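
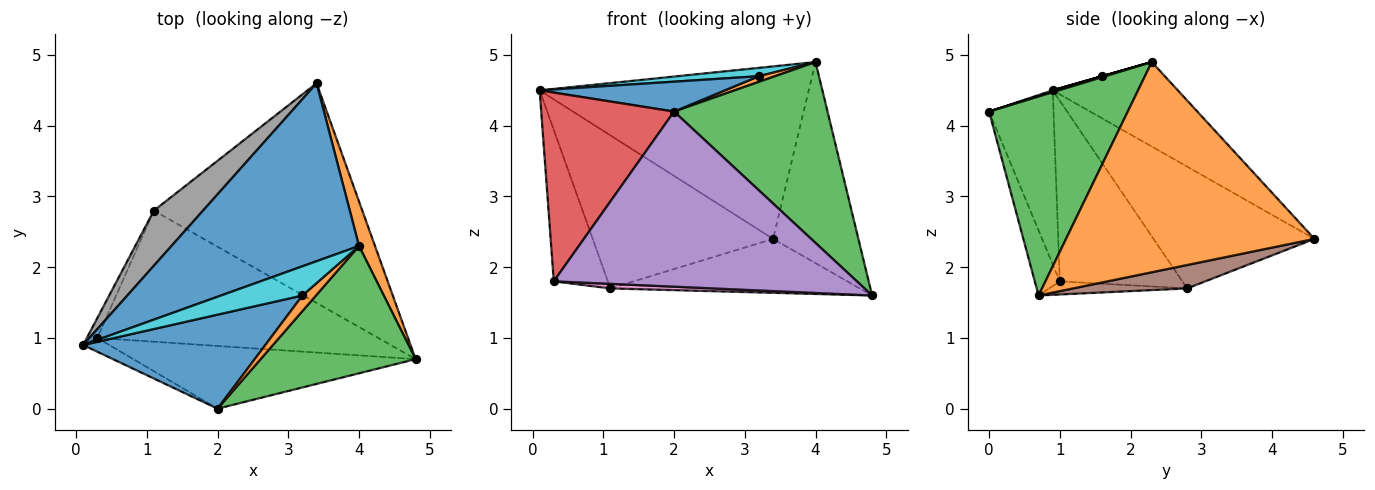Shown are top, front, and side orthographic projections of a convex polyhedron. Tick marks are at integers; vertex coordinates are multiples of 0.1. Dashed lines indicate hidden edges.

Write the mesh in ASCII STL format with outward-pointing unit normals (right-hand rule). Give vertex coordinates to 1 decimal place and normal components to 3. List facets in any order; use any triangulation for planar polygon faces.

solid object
 facet normal -0.308 0.662 0.683
  outer loop
   vertex 4.0 2.3 4.9
   vertex 3.4 4.6 2.4
   vertex 0.1 0.9 4.5
  endloop
 endfacet
 facet normal 0.943 0.324 0.072
  outer loop
   vertex 4.0 2.3 4.9
   vertex 4.8 0.7 1.6
   vertex 3.4 4.6 2.4
  endloop
 endfacet
 facet normal 0.594 -0.658 0.463
  outer loop
   vertex 2.0 0.0 4.2
   vertex 4.8 0.7 1.6
   vertex 4.0 2.3 4.9
  endloop
 endfacet
 facet normal -0.436 -0.898 -0.066
  outer loop
   vertex 2.0 0.0 4.2
   vertex 0.1 0.9 4.5
   vertex 0.3 1.0 1.8
  endloop
 endfacet
 facet normal -0.078 -0.939 -0.336
  outer loop
   vertex 2.0 0.0 4.2
   vertex 0.3 1.0 1.8
   vertex 4.8 0.7 1.6
  endloop
 endfacet
 facet normal 0.108 0.237 -0.965
  outer loop
   vertex 1.1 2.8 1.7
   vertex 3.4 4.6 2.4
   vertex 4.8 0.7 1.6
  endloop
 endfacet
 facet normal -0.047 -0.035 -0.998
  outer loop
   vertex 1.1 2.8 1.7
   vertex 4.8 0.7 1.6
   vertex 0.3 1.0 1.8
  endloop
 endfacet
 facet normal -0.643 0.721 0.259
  outer loop
   vertex 1.1 2.8 1.7
   vertex 0.1 0.9 4.5
   vertex 3.4 4.6 2.4
  endloop
 endfacet
 facet normal -0.914 0.403 -0.053
  outer loop
   vertex 1.1 2.8 1.7
   vertex 0.3 1.0 1.8
   vertex 0.1 0.9 4.5
  endloop
 endfacet
 facet normal 0.000 -0.275 0.962
  outer loop
   vertex 3.2 1.6 4.7
   vertex 4.0 2.3 4.9
   vertex 0.1 0.9 4.5
  endloop
 endfacet
 facet normal 0.007 -0.303 0.953
  outer loop
   vertex 3.2 1.6 4.7
   vertex 0.1 0.9 4.5
   vertex 2.0 0.0 4.2
  endloop
 endfacet
 facet normal 0.064 -0.341 0.938
  outer loop
   vertex 3.2 1.6 4.7
   vertex 2.0 0.0 4.2
   vertex 4.0 2.3 4.9
  endloop
 endfacet
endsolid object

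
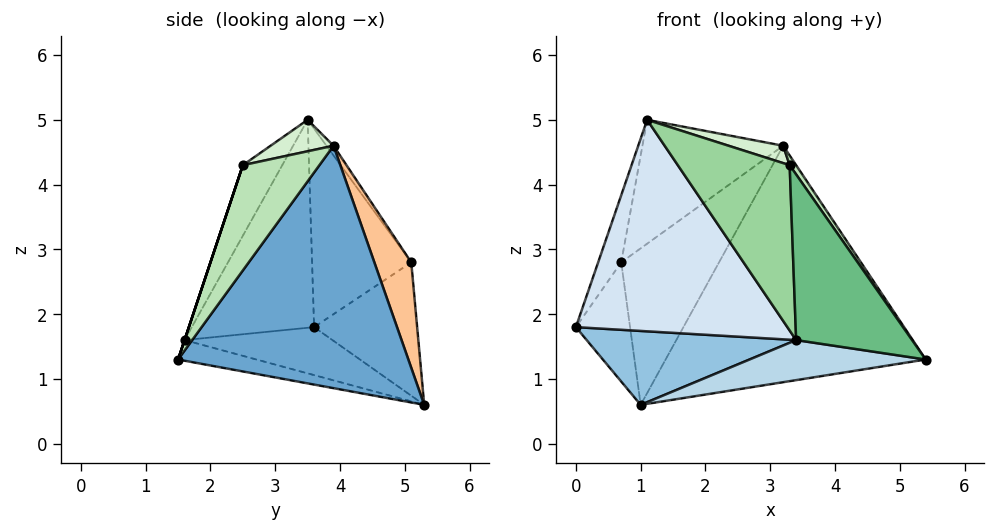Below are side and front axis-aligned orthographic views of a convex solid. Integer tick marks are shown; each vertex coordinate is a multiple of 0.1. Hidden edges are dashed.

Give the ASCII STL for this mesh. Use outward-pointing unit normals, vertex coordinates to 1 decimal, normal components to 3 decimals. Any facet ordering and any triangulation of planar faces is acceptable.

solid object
 facet normal 0.659 0.745 -0.102
  outer loop
   vertex 3.2 3.9 4.6
   vertex 5.4 1.5 1.3
   vertex 1.0 5.3 0.6
  endloop
 endfacet
 facet normal -0.301 -0.426 -0.854
  outer loop
   vertex 3.4 1.6 1.6
   vertex 0.0 3.6 1.8
   vertex 1.0 5.3 0.6
  endloop
 endfacet
 facet normal -0.156 -0.351 -0.923
  outer loop
   vertex 3.4 1.6 1.6
   vertex 1.0 5.3 0.6
   vertex 5.4 1.5 1.3
  endloop
 endfacet
 facet normal -0.495 -0.857 0.144
  outer loop
   vertex 3.4 1.6 1.6
   vertex 1.1 3.5 5.0
   vertex 0.0 3.6 1.8
  endloop
 endfacet
 facet normal -0.882 0.464 -0.078
  outer loop
   vertex 0.7 5.1 2.8
   vertex 1.0 5.3 0.6
   vertex 0.0 3.6 1.8
  endloop
 endfacet
 facet normal -0.922 0.214 0.324
  outer loop
   vertex 0.7 5.1 2.8
   vertex 0.0 3.6 1.8
   vertex 1.1 3.5 5.0
  endloop
 endfacet
 facet normal 0.350 0.927 0.132
  outer loop
   vertex 0.7 5.1 2.8
   vertex 3.2 3.9 4.6
   vertex 1.0 5.3 0.6
  endloop
 endfacet
 facet normal -0.040 0.805 0.592
  outer loop
   vertex 0.7 5.1 2.8
   vertex 1.1 3.5 5.0
   vertex 3.2 3.9 4.6
  endloop
 endfacet
 facet normal 0.000 -0.949 0.316
  outer loop
   vertex 3.3 2.5 4.3
   vertex 3.4 1.6 1.6
   vertex 5.4 1.5 1.3
  endloop
 endfacet
 facet normal -0.318 -0.903 0.289
  outer loop
   vertex 3.3 2.5 4.3
   vertex 1.1 3.5 5.0
   vertex 3.4 1.6 1.6
  endloop
 endfacet
 facet normal 0.806 -0.068 0.587
  outer loop
   vertex 3.3 2.5 4.3
   vertex 5.4 1.5 1.3
   vertex 3.2 3.9 4.6
  endloop
 endfacet
 facet normal 0.218 -0.190 0.957
  outer loop
   vertex 3.3 2.5 4.3
   vertex 3.2 3.9 4.6
   vertex 1.1 3.5 5.0
  endloop
 endfacet
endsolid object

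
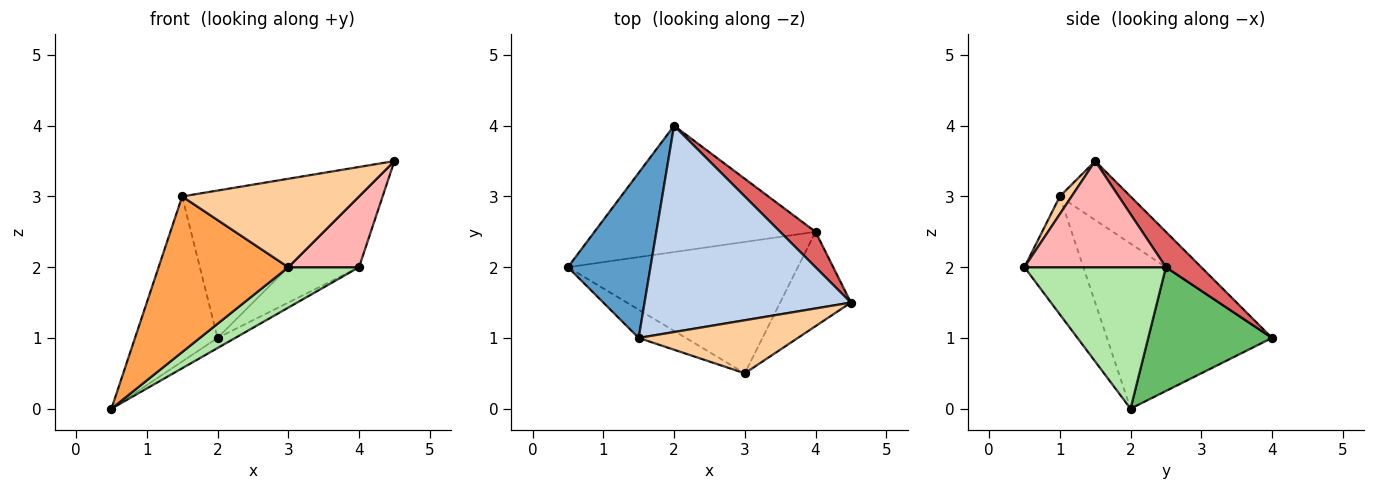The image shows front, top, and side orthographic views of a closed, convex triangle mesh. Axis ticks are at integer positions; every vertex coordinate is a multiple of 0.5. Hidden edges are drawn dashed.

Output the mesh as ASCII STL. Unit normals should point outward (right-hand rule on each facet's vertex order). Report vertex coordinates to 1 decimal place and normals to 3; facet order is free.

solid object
 facet normal -0.816 0.408 0.408
  outer loop
   vertex 1.5 1.0 3.0
   vertex 2.0 4.0 1.0
   vertex 0.5 2.0 0.0
  endloop
 endfacet
 facet normal -0.226 0.566 0.793
  outer loop
   vertex 1.5 1.0 3.0
   vertex 4.5 1.5 3.5
   vertex 2.0 4.0 1.0
  endloop
 endfacet
 facet normal -0.408 -0.898 -0.163
  outer loop
   vertex 1.5 1.0 3.0
   vertex 0.5 2.0 0.0
   vertex 3.0 0.5 2.0
  endloop
 endfacet
 facet normal 0.057 -0.856 0.514
  outer loop
   vertex 1.5 1.0 3.0
   vertex 3.0 0.5 2.0
   vertex 4.5 1.5 3.5
  endloop
 endfacet
 facet normal 0.487 0.070 -0.870
  outer loop
   vertex 4.0 2.5 2.0
   vertex 0.5 2.0 0.0
   vertex 2.0 4.0 1.0
  endloop
 endfacet
 facet normal 0.507 -0.253 -0.824
  outer loop
   vertex 4.0 2.5 2.0
   vertex 3.0 0.5 2.0
   vertex 0.5 2.0 0.0
  endloop
 endfacet
 facet normal 0.408 0.816 0.408
  outer loop
   vertex 4.0 2.5 2.0
   vertex 2.0 4.0 1.0
   vertex 4.5 1.5 3.5
  endloop
 endfacet
 facet normal 0.768 -0.384 -0.512
  outer loop
   vertex 4.0 2.5 2.0
   vertex 4.5 1.5 3.5
   vertex 3.0 0.5 2.0
  endloop
 endfacet
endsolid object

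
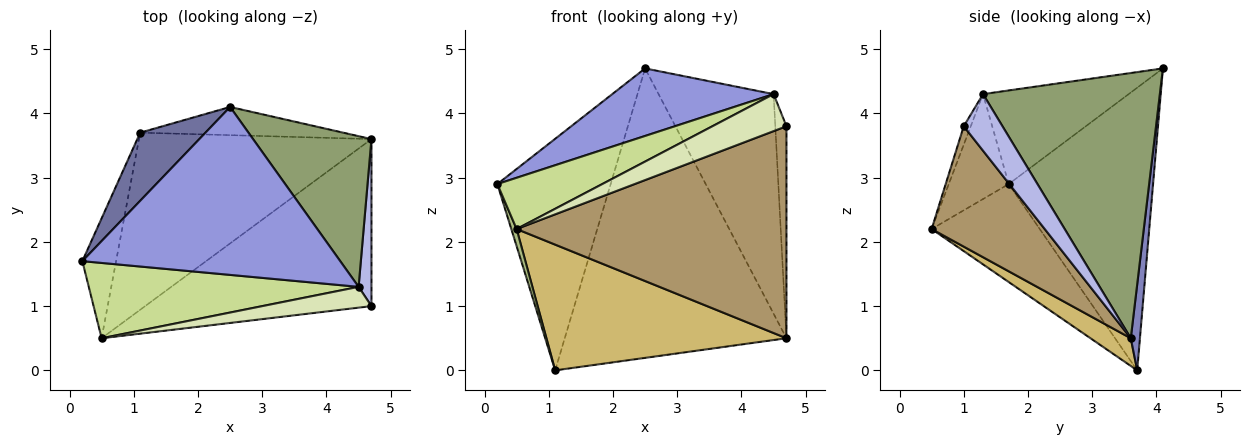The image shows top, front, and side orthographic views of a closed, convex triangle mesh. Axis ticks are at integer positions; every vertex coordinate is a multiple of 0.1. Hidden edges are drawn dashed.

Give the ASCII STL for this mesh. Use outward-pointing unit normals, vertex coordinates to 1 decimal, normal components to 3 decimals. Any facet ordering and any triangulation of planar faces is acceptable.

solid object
 facet normal -0.774 0.608 0.179
  outer loop
   vertex 1.1 3.7 0.0
   vertex 0.2 1.7 2.9
   vertex 2.5 4.1 4.7
  endloop
 endfacet
 facet normal 0.041 0.994 -0.097
  outer loop
   vertex 4.7 3.6 0.5
   vertex 1.1 3.7 0.0
   vertex 2.5 4.1 4.7
  endloop
 endfacet
 facet normal -0.319 -0.354 0.879
  outer loop
   vertex 4.5 1.3 4.3
   vertex 2.5 4.1 4.7
   vertex 0.2 1.7 2.9
  endloop
 endfacet
 facet normal 0.939 0.271 0.213
  outer loop
   vertex 4.5 1.3 4.3
   vertex 4.7 1.0 3.8
   vertex 4.7 3.6 0.5
  endloop
 endfacet
 facet normal 0.785 0.511 0.350
  outer loop
   vertex 4.5 1.3 4.3
   vertex 4.7 3.6 0.5
   vertex 2.5 4.1 4.7
  endloop
 endfacet
 facet normal -0.945 -0.046 -0.325
  outer loop
   vertex 0.5 0.5 2.2
   vertex 0.2 1.7 2.9
   vertex 1.1 3.7 0.0
  endloop
 endfacet
 facet normal -0.306 -0.536 0.787
  outer loop
   vertex 0.5 0.5 2.2
   vertex 4.5 1.3 4.3
   vertex 0.2 1.7 2.9
  endloop
 endfacet
 facet normal -0.083 -0.869 0.488
  outer loop
   vertex 0.5 0.5 2.2
   vertex 4.7 1.0 3.8
   vertex 4.5 1.3 4.3
  endloop
 endfacet
 facet normal 0.313 -0.746 -0.588
  outer loop
   vertex 0.5 0.5 2.2
   vertex 4.7 3.6 0.5
   vertex 4.7 1.0 3.8
  endloop
 endfacet
 facet normal 0.097 -0.576 -0.812
  outer loop
   vertex 0.5 0.5 2.2
   vertex 1.1 3.7 0.0
   vertex 4.7 3.6 0.5
  endloop
 endfacet
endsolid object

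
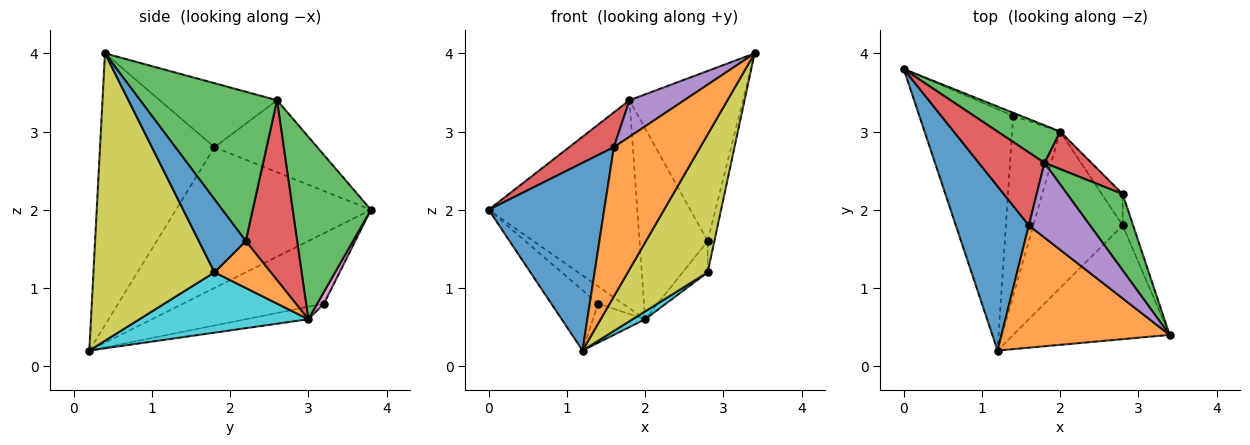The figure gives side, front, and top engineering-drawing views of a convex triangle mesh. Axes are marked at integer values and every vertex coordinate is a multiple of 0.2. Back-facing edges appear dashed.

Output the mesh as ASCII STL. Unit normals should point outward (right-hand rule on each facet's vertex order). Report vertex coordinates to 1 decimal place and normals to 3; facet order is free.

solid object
 facet normal -0.786 -0.466 0.407
  outer loop
   vertex 1.6 1.8 2.8
   vertex 0.0 3.8 2.0
   vertex 1.2 0.2 0.2
  endloop
 endfacet
 facet normal -0.715 -0.540 0.443
  outer loop
   vertex 1.6 1.8 2.8
   vertex 1.2 0.2 0.2
   vertex 3.4 0.4 4.0
  endloop
 endfacet
 facet normal 0.460 0.874 0.158
  outer loop
   vertex 1.8 2.6 3.4
   vertex 2.0 3.0 0.6
   vertex 0.0 3.8 2.0
  endloop
 endfacet
 facet normal -0.703 -0.306 0.642
  outer loop
   vertex 1.8 2.6 3.4
   vertex 0.0 3.8 2.0
   vertex 1.6 1.8 2.8
  endloop
 endfacet
 facet normal -0.685 -0.320 0.655
  outer loop
   vertex 1.8 2.6 3.4
   vertex 1.6 1.8 2.8
   vertex 3.4 0.4 4.0
  endloop
 endfacet
 facet normal -0.588 0.196 -0.784
  outer loop
   vertex 1.4 3.2 0.8
   vertex 1.2 0.2 0.2
   vertex 0.0 3.8 2.0
  endloop
 endfacet
 facet normal 0.259 0.950 -0.173
  outer loop
   vertex 1.4 3.2 0.8
   vertex 0.0 3.8 2.0
   vertex 2.0 3.0 0.6
  endloop
 endfacet
 facet normal -0.247 0.206 -0.947
  outer loop
   vertex 1.4 3.2 0.8
   vertex 2.0 3.0 0.6
   vertex 1.2 0.2 0.2
  endloop
 endfacet
 facet normal 0.760 -0.501 -0.414
  outer loop
   vertex 2.8 1.8 1.2
   vertex 3.4 0.4 4.0
   vertex 1.2 0.2 0.2
  endloop
 endfacet
 facet normal 0.559 -0.041 -0.828
  outer loop
   vertex 2.8 1.8 1.2
   vertex 1.2 0.2 0.2
   vertex 2.0 3.0 0.6
  endloop
 endfacet
 facet normal 0.980 0.140 -0.140
  outer loop
   vertex 2.8 2.2 1.6
   vertex 3.4 0.4 4.0
   vertex 2.8 1.8 1.2
  endloop
 endfacet
 facet normal 0.847 0.376 -0.376
  outer loop
   vertex 2.8 2.2 1.6
   vertex 2.8 1.8 1.2
   vertex 2.0 3.0 0.6
  endloop
 endfacet
 facet normal 0.740 0.613 0.275
  outer loop
   vertex 2.8 2.2 1.6
   vertex 1.8 2.6 3.4
   vertex 3.4 0.4 4.0
  endloop
 endfacet
 facet normal 0.595 0.789 0.155
  outer loop
   vertex 2.8 2.2 1.6
   vertex 2.0 3.0 0.6
   vertex 1.8 2.6 3.4
  endloop
 endfacet
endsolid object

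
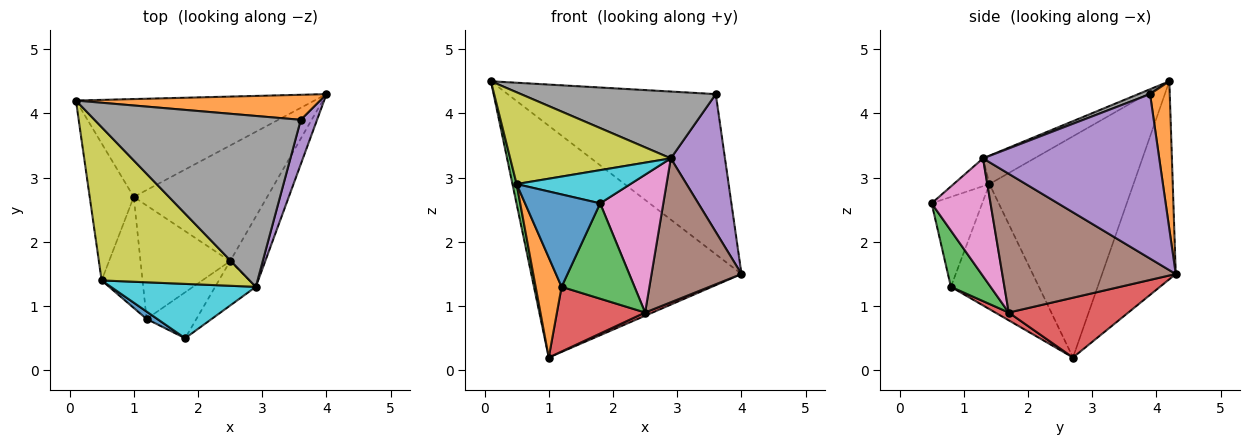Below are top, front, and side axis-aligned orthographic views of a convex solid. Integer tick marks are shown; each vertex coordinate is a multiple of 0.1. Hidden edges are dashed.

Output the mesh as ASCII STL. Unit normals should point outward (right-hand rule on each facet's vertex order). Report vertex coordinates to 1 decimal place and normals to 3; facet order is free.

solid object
 facet normal -0.307 0.877 -0.370
  outer loop
   vertex 1.0 2.7 0.2
   vertex 0.1 4.2 4.5
   vertex 4.0 4.3 1.5
  endloop
 endfacet
 facet normal 0.093 0.984 0.154
  outer loop
   vertex 3.6 3.9 4.3
   vertex 4.0 4.3 1.5
   vertex 0.1 4.2 4.5
  endloop
 endfacet
 facet normal -0.980 -0.028 -0.195
  outer loop
   vertex 0.5 1.4 2.9
   vertex 0.1 4.2 4.5
   vertex 1.0 2.7 0.2
  endloop
 endfacet
 facet normal 0.409 -0.025 -0.912
  outer loop
   vertex 2.5 1.7 0.9
   vertex 1.0 2.7 0.2
   vertex 4.0 4.3 1.5
  endloop
 endfacet
 facet normal 0.952 -0.292 0.094
  outer loop
   vertex 2.9 1.3 3.3
   vertex 4.0 4.3 1.5
   vertex 3.6 3.9 4.3
  endloop
 endfacet
 facet normal 0.866 -0.449 -0.219
  outer loop
   vertex 2.9 1.3 3.3
   vertex 2.5 1.7 0.9
   vertex 4.0 4.3 1.5
  endloop
 endfacet
 facet normal 0.664 -0.712 -0.229
  outer loop
   vertex 2.9 1.3 3.3
   vertex 1.8 0.5 2.6
   vertex 2.5 1.7 0.9
  endloop
 endfacet
 facet normal 0.022 -0.364 0.931
  outer loop
   vertex 2.9 1.3 3.3
   vertex 3.6 3.9 4.3
   vertex 0.1 4.2 4.5
  endloop
 endfacet
 facet normal -0.162 -0.507 0.847
  outer loop
   vertex 2.9 1.3 3.3
   vertex 0.1 4.2 4.5
   vertex 0.5 1.4 2.9
  endloop
 endfacet
 facet normal -0.162 -0.514 0.842
  outer loop
   vertex 2.9 1.3 3.3
   vertex 0.5 1.4 2.9
   vertex 1.8 0.5 2.6
  endloop
 endfacet
 facet normal -0.558 -0.827 0.066
  outer loop
   vertex 1.2 0.8 1.3
   vertex 1.8 0.5 2.6
   vertex 0.5 1.4 2.9
  endloop
 endfacet
 facet normal -0.915 -0.270 -0.299
  outer loop
   vertex 1.2 0.8 1.3
   vertex 0.5 1.4 2.9
   vertex 1.0 2.7 0.2
  endloop
 endfacet
 facet normal 0.440 -0.809 -0.390
  outer loop
   vertex 1.2 0.8 1.3
   vertex 2.5 1.7 0.9
   vertex 1.8 0.5 2.6
  endloop
 endfacet
 facet normal 0.075 -0.494 -0.866
  outer loop
   vertex 1.2 0.8 1.3
   vertex 1.0 2.7 0.2
   vertex 2.5 1.7 0.9
  endloop
 endfacet
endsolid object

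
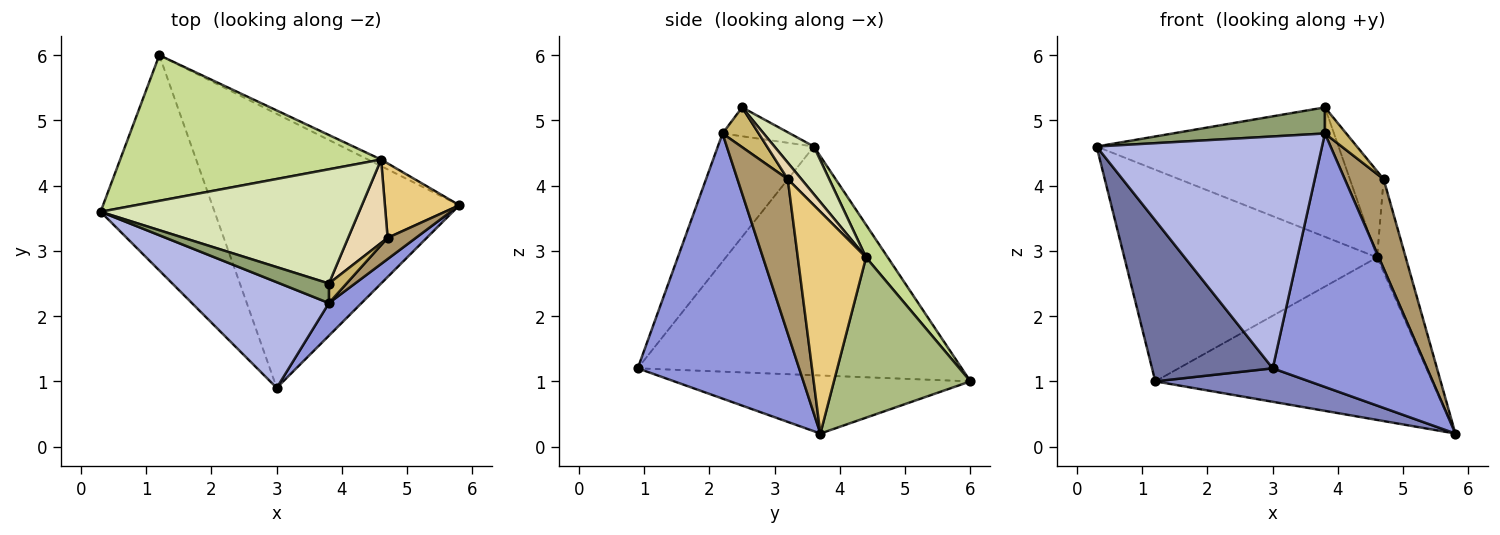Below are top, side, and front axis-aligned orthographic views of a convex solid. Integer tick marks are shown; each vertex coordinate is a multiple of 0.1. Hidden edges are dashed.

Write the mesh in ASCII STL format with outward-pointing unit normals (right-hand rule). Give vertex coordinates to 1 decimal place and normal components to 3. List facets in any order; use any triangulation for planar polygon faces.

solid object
 facet normal -0.849 -0.316 -0.423
  outer loop
   vertex 1.2 6.0 1.0
   vertex 3.0 0.9 1.2
   vertex 0.3 3.6 4.6
  endloop
 endfacet
 facet normal -0.227 -0.118 -0.967
  outer loop
   vertex 1.2 6.0 1.0
   vertex 5.8 3.7 0.2
   vertex 3.0 0.9 1.2
  endloop
 endfacet
 facet normal 0.720 -0.688 0.089
  outer loop
   vertex 3.8 2.2 4.8
   vertex 3.0 0.9 1.2
   vertex 5.8 3.7 0.2
  endloop
 endfacet
 facet normal -0.361 -0.848 0.387
  outer loop
   vertex 3.8 2.2 4.8
   vertex 0.3 3.6 4.6
   vertex 3.0 0.9 1.2
  endloop
 endfacet
 facet normal -0.334 -0.754 0.566
  outer loop
   vertex 3.8 2.2 4.8
   vertex 3.8 2.5 5.2
   vertex 0.3 3.6 4.6
  endloop
 endfacet
 facet normal 0.442 0.896 -0.036
  outer loop
   vertex 4.6 4.4 2.9
   vertex 5.8 3.7 0.2
   vertex 1.2 6.0 1.0
  endloop
 endfacet
 facet normal 0.071 0.822 0.565
  outer loop
   vertex 4.6 4.4 2.9
   vertex 1.2 6.0 1.0
   vertex 0.3 3.6 4.6
  endloop
 endfacet
 facet normal 0.121 0.744 0.657
  outer loop
   vertex 4.6 4.4 2.9
   vertex 0.3 3.6 4.6
   vertex 3.8 2.5 5.2
  endloop
 endfacet
 facet normal 0.783 -0.605 0.143
  outer loop
   vertex 4.7 3.2 4.1
   vertex 3.8 2.2 4.8
   vertex 5.8 3.7 0.2
  endloop
 endfacet
 facet normal 0.805 -0.475 0.356
  outer loop
   vertex 4.7 3.2 4.1
   vertex 3.8 2.5 5.2
   vertex 3.8 2.2 4.8
  endloop
 endfacet
 facet normal 0.881 0.369 0.296
  outer loop
   vertex 4.7 3.2 4.1
   vertex 5.8 3.7 0.2
   vertex 4.6 4.4 2.9
  endloop
 endfacet
 facet normal 0.279 0.691 0.667
  outer loop
   vertex 4.7 3.2 4.1
   vertex 4.6 4.4 2.9
   vertex 3.8 2.5 5.2
  endloop
 endfacet
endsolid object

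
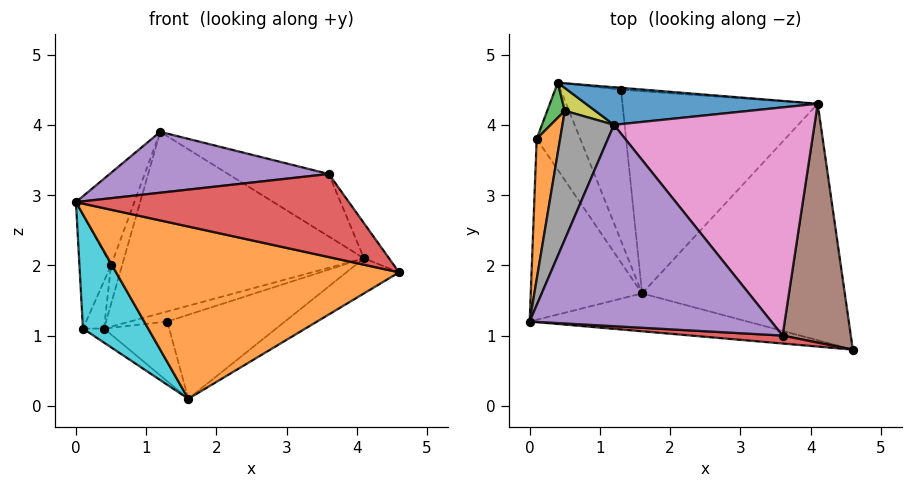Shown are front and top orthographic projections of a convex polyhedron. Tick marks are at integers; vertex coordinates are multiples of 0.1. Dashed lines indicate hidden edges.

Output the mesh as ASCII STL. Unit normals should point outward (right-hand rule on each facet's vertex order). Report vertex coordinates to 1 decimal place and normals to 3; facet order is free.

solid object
 facet normal 0.025 0.979 0.203
  outer loop
   vertex 4.1 4.3 2.1
   vertex 0.4 4.6 1.1
   vertex 1.2 4.0 3.9
  endloop
 endfacet
 facet normal -0.130 -0.968 -0.213
  outer loop
   vertex 1.6 1.6 0.1
   vertex 4.6 0.8 1.9
   vertex 0.0 1.2 2.9
  endloop
 endfacet
 facet normal 0.535 0.124 -0.836
  outer loop
   vertex 1.6 1.6 0.1
   vertex 4.1 4.3 2.1
   vertex 4.6 0.8 1.9
  endloop
 endfacet
 facet normal -0.066 -0.993 0.095
  outer loop
   vertex 3.6 1.0 3.3
   vertex 0.0 1.2 2.9
   vertex 4.6 0.8 1.9
  endloop
 endfacet
 facet normal -0.122 -0.287 0.950
  outer loop
   vertex 3.6 1.0 3.3
   vertex 1.2 4.0 3.9
   vertex 0.0 1.2 2.9
  endloop
 endfacet
 facet normal 0.816 0.084 0.571
  outer loop
   vertex 3.6 1.0 3.3
   vertex 4.6 0.8 1.9
   vertex 4.1 4.3 2.1
  endloop
 endfacet
 facet normal 0.496 0.229 0.837
  outer loop
   vertex 3.6 1.0 3.3
   vertex 4.1 4.3 2.1
   vertex 1.2 4.0 3.9
  endloop
 endfacet
 facet normal -0.898 0.257 0.358
  outer loop
   vertex 0.5 4.2 2.0
   vertex 0.0 1.2 2.9
   vertex 1.2 4.0 3.9
  endloop
 endfacet
 facet normal -0.750 0.569 0.336
  outer loop
   vertex 0.5 4.2 2.0
   vertex 1.2 4.0 3.9
   vertex 0.4 4.6 1.1
  endloop
 endfacet
 facet normal -0.803 -0.318 -0.504
  outer loop
   vertex 0.1 3.8 1.1
   vertex 1.6 1.6 0.1
   vertex 0.0 1.2 2.9
  endloop
 endfacet
 facet normal -0.391 0.147 -0.909
  outer loop
   vertex 0.1 3.8 1.1
   vertex 0.4 4.6 1.1
   vertex 1.6 1.6 0.1
  endloop
 endfacet
 facet normal -0.922 0.244 0.301
  outer loop
   vertex 0.1 3.8 1.1
   vertex 0.0 1.2 2.9
   vertex 0.5 4.2 2.0
  endloop
 endfacet
 facet normal -0.906 0.340 0.252
  outer loop
   vertex 0.1 3.8 1.1
   vertex 0.5 4.2 2.0
   vertex 0.4 4.6 1.1
  endloop
 endfacet
 facet normal 0.129 0.974 -0.184
  outer loop
   vertex 1.3 4.5 1.2
   vertex 0.4 4.6 1.1
   vertex 4.1 4.3 2.1
  endloop
 endfacet
 facet normal 0.143 0.364 -0.920
  outer loop
   vertex 1.3 4.5 1.2
   vertex 1.6 1.6 0.1
   vertex 0.4 4.6 1.1
  endloop
 endfacet
 facet normal 0.308 0.365 -0.878
  outer loop
   vertex 1.3 4.5 1.2
   vertex 4.1 4.3 2.1
   vertex 1.6 1.6 0.1
  endloop
 endfacet
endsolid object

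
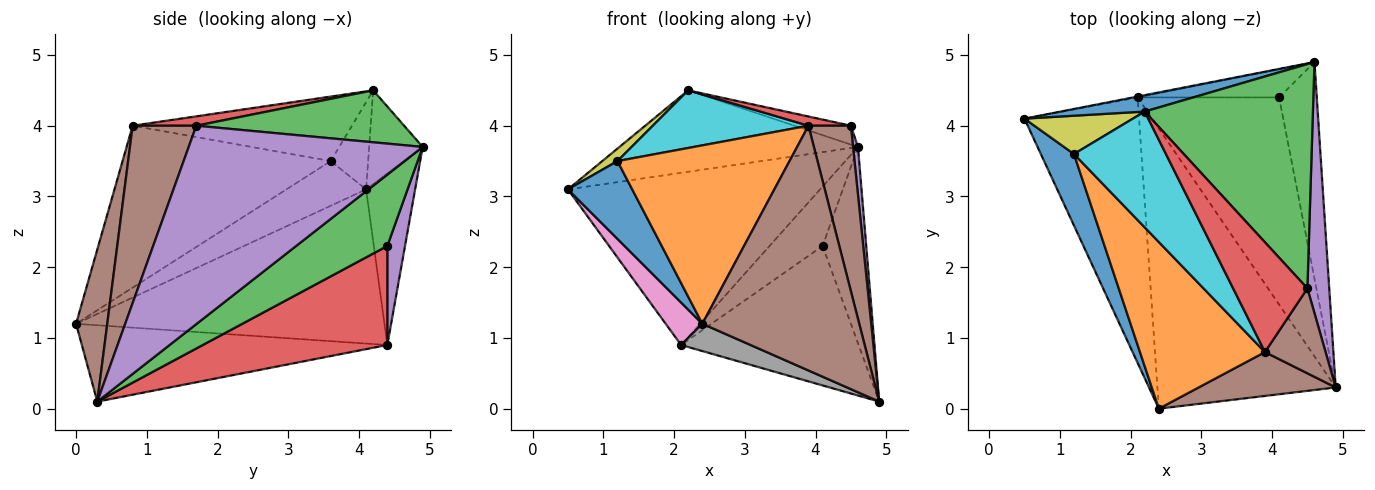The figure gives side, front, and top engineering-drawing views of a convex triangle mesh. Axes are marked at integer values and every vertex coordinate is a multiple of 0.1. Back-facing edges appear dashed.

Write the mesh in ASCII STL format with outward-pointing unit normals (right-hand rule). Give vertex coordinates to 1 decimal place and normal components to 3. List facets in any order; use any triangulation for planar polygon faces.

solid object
 facet normal -0.215 0.957 0.193
  outer loop
   vertex 2.2 4.2 4.5
   vertex 4.6 4.9 3.7
   vertex 0.5 4.1 3.1
  endloop
 endfacet
 facet normal -0.191 0.982 -0.005
  outer loop
   vertex 2.1 4.4 0.9
   vertex 0.5 4.1 3.1
   vertex 4.6 4.9 3.7
  endloop
 endfacet
 facet normal 0.814 0.390 -0.430
  outer loop
   vertex 4.1 4.4 2.3
   vertex 4.6 4.9 3.7
   vertex 4.9 0.3 0.1
  endloop
 endfacet
 facet normal 0.502 0.483 -0.717
  outer loop
   vertex 4.1 4.4 2.3
   vertex 4.9 0.3 0.1
   vertex 2.1 4.4 0.9
  endloop
 endfacet
 facet normal 0.288 0.865 -0.412
  outer loop
   vertex 4.1 4.4 2.3
   vertex 2.1 4.4 0.9
   vertex 4.6 4.9 3.7
  endloop
 endfacet
 facet normal 0.192 -0.966 0.173
  outer loop
   vertex 2.4 0.0 1.2
   vertex 4.9 0.3 0.1
   vertex 3.9 0.8 4.0
  endloop
 endfacet
 facet normal -0.799 -0.095 -0.594
  outer loop
   vertex 2.4 0.0 1.2
   vertex 0.5 4.1 3.1
   vertex 2.1 4.4 0.9
  endloop
 endfacet
 facet normal -0.392 -0.089 -0.916
  outer loop
   vertex 2.4 0.0 1.2
   vertex 2.1 4.4 0.9
   vertex 4.9 0.3 0.1
  endloop
 endfacet
 facet normal -0.607 -0.246 0.755
  outer loop
   vertex 1.2 3.6 3.5
   vertex 2.2 4.2 4.5
   vertex 0.5 4.1 3.1
  endloop
 endfacet
 facet normal -0.532 -0.377 0.758
  outer loop
   vertex 1.2 3.6 3.5
   vertex 3.9 0.8 4.0
   vertex 2.2 4.2 4.5
  endloop
 endfacet
 facet normal -0.674 -0.544 0.500
  outer loop
   vertex 1.2 3.6 3.5
   vertex 0.5 4.1 3.1
   vertex 2.4 0.0 1.2
  endloop
 endfacet
 facet normal -0.662 -0.547 0.511
  outer loop
   vertex 1.2 3.6 3.5
   vertex 2.4 0.0 1.2
   vertex 3.9 0.8 4.0
  endloop
 endfacet
 facet normal 0.294 0.080 0.952
  outer loop
   vertex 4.5 1.7 4.0
   vertex 4.6 4.9 3.7
   vertex 2.2 4.2 4.5
  endloop
 endfacet
 facet normal 0.125 -0.083 0.989
  outer loop
   vertex 4.5 1.7 4.0
   vertex 2.2 4.2 4.5
   vertex 3.9 0.8 4.0
  endloop
 endfacet
 facet normal 0.994 -0.021 0.109
  outer loop
   vertex 4.5 1.7 4.0
   vertex 4.9 0.3 0.1
   vertex 4.6 4.9 3.7
  endloop
 endfacet
 facet normal 0.800 -0.534 0.274
  outer loop
   vertex 4.5 1.7 4.0
   vertex 3.9 0.8 4.0
   vertex 4.9 0.3 0.1
  endloop
 endfacet
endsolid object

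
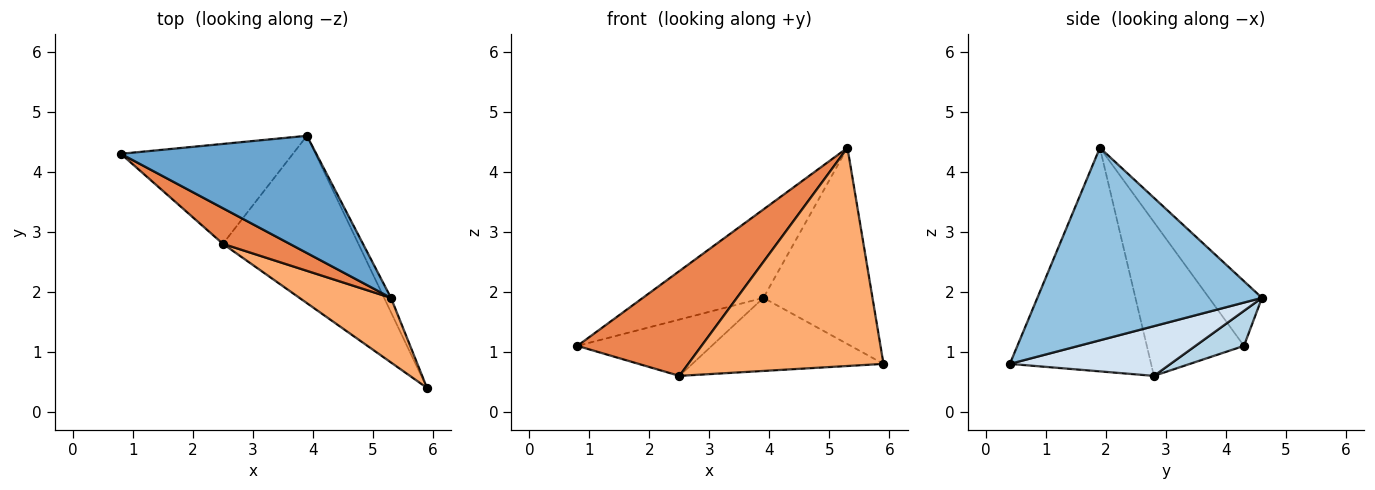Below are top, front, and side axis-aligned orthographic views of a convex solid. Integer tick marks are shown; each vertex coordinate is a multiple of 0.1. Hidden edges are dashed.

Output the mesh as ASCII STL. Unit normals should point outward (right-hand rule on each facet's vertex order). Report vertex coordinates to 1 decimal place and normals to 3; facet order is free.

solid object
 facet normal -0.256 0.582 0.772
  outer loop
   vertex 5.3 1.9 4.4
   vertex 3.9 4.6 1.9
   vertex 0.8 4.3 1.1
  endloop
 endfacet
 facet normal 0.899 0.437 -0.032
  outer loop
   vertex 5.3 1.9 4.4
   vertex 5.9 0.4 0.8
   vertex 3.9 4.6 1.9
  endloop
 endfacet
 facet normal 0.175 0.484 -0.858
  outer loop
   vertex 2.5 2.8 0.6
   vertex 0.8 4.3 1.1
   vertex 3.9 4.6 1.9
  endloop
 endfacet
 facet normal 0.319 0.379 -0.869
  outer loop
   vertex 2.5 2.8 0.6
   vertex 3.9 4.6 1.9
   vertex 5.9 0.4 0.8
  endloop
 endfacet
 facet normal -0.595 -0.761 0.258
  outer loop
   vertex 2.5 2.8 0.6
   vertex 5.3 1.9 4.4
   vertex 0.8 4.3 1.1
  endloop
 endfacet
 facet normal -0.570 -0.788 0.233
  outer loop
   vertex 2.5 2.8 0.6
   vertex 5.9 0.4 0.8
   vertex 5.3 1.9 4.4
  endloop
 endfacet
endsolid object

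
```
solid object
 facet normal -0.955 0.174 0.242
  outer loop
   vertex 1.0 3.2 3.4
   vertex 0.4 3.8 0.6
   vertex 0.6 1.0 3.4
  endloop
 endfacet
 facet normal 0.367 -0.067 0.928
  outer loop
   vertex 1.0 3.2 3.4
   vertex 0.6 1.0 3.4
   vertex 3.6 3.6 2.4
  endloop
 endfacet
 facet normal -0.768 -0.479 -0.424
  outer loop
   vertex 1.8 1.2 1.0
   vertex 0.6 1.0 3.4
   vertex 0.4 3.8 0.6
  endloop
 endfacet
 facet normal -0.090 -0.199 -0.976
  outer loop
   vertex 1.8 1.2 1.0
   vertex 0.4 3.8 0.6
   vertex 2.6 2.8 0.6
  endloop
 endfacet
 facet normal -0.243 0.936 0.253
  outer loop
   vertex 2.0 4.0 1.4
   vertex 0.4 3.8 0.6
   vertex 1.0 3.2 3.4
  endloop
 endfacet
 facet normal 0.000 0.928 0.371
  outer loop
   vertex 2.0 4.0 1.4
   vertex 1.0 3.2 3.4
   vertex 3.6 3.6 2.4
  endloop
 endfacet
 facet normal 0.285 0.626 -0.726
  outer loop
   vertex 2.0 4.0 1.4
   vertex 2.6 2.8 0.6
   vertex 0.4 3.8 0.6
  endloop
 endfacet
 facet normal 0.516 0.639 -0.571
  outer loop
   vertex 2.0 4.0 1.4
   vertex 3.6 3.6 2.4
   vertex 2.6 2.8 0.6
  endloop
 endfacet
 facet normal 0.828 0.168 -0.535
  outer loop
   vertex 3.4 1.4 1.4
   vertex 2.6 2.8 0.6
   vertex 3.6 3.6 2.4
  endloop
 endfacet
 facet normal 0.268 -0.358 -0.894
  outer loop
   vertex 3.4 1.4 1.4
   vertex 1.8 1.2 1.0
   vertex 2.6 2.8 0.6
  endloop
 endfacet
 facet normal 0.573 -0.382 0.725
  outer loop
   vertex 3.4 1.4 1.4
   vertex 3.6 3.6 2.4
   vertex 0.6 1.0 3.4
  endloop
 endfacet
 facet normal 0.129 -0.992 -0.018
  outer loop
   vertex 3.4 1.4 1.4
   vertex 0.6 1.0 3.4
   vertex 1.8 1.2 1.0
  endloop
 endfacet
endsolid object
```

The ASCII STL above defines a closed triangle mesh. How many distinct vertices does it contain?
8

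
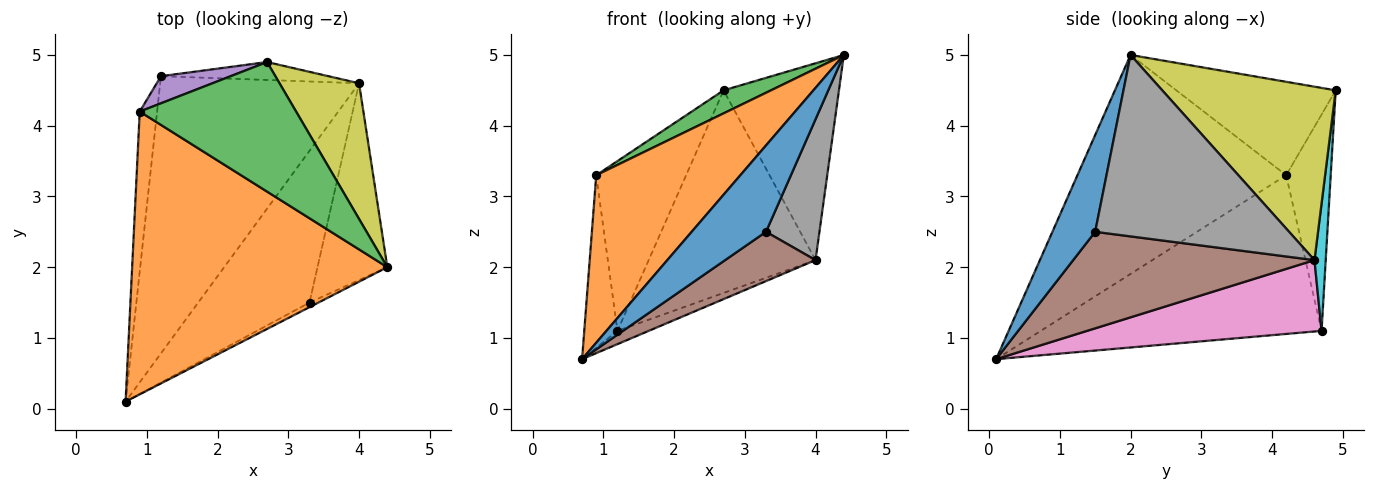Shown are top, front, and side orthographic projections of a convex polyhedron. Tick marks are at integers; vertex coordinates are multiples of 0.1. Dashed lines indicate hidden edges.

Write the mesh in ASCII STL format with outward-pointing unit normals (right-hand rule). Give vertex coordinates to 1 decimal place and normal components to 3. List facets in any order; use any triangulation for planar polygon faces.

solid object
 facet normal 0.498 -0.866 -0.046
  outer loop
   vertex 3.3 1.5 2.5
   vertex 4.4 2.0 5.0
   vertex 0.7 0.1 0.7
  endloop
 endfacet
 facet normal -0.594 -0.410 0.692
  outer loop
   vertex 0.9 4.2 3.3
   vertex 0.7 0.1 0.7
   vertex 4.4 2.0 5.0
  endloop
 endfacet
 facet normal -0.507 -0.151 0.849
  outer loop
   vertex 0.9 4.2 3.3
   vertex 4.4 2.0 5.0
   vertex 2.7 4.9 4.5
  endloop
 endfacet
 facet normal -0.987 0.117 -0.108
  outer loop
   vertex 0.9 4.2 3.3
   vertex 1.2 4.7 1.1
   vertex 0.7 0.1 0.7
  endloop
 endfacet
 facet normal -0.439 0.887 0.142
  outer loop
   vertex 0.9 4.2 3.3
   vertex 2.7 4.9 4.5
   vertex 1.2 4.7 1.1
  endloop
 endfacet
 facet normal 0.636 -0.238 -0.734
  outer loop
   vertex 4.0 4.6 2.1
   vertex 3.3 1.5 2.5
   vertex 0.7 0.1 0.7
  endloop
 endfacet
 facet normal 0.337 0.045 -0.940
  outer loop
   vertex 4.0 4.6 2.1
   vertex 0.7 0.1 0.7
   vertex 1.2 4.7 1.1
  endloop
 endfacet
 facet normal 0.904 -0.249 -0.348
  outer loop
   vertex 4.0 4.6 2.1
   vertex 4.4 2.0 5.0
   vertex 3.3 1.5 2.5
  endloop
 endfacet
 facet normal 0.778 0.517 0.357
  outer loop
   vertex 4.0 4.6 2.1
   vertex 2.7 4.9 4.5
   vertex 4.4 2.0 5.0
  endloop
 endfacet
 facet normal 0.067 0.994 -0.088
  outer loop
   vertex 4.0 4.6 2.1
   vertex 1.2 4.7 1.1
   vertex 2.7 4.9 4.5
  endloop
 endfacet
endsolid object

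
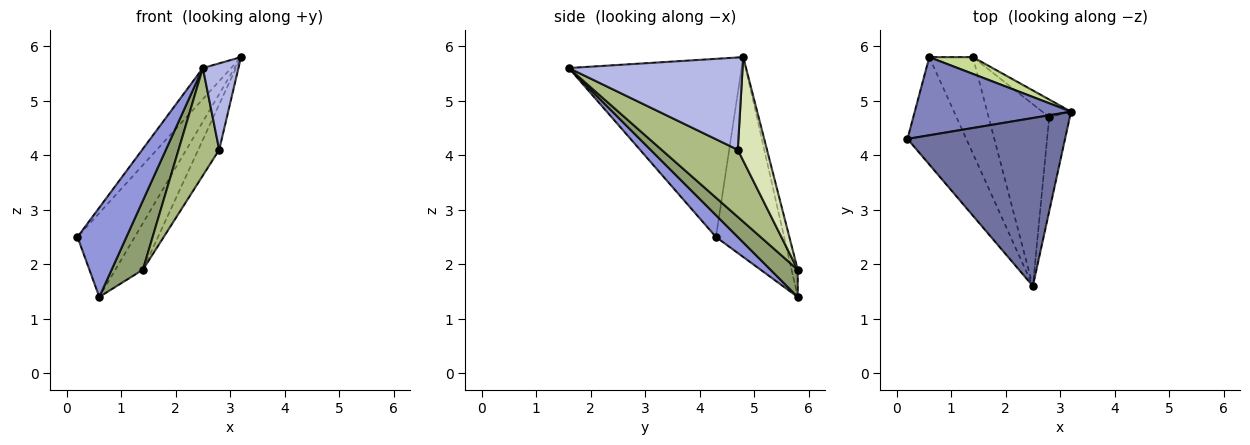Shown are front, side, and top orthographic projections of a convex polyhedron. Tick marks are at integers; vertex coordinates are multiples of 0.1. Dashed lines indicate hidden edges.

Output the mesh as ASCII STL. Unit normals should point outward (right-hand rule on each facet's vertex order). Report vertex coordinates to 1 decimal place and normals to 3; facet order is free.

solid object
 facet normal -0.744 0.122 0.658
  outer loop
   vertex 2.5 1.6 5.6
   vertex 3.2 4.8 5.8
   vertex 0.2 4.3 2.5
  endloop
 endfacet
 facet normal -0.657 0.552 0.514
  outer loop
   vertex 0.6 5.8 1.4
   vertex 0.2 4.3 2.5
   vertex 3.2 4.8 5.8
  endloop
 endfacet
 facet normal 0.274 -0.615 -0.739
  outer loop
   vertex 0.6 5.8 1.4
   vertex 2.5 1.6 5.6
   vertex 0.2 4.3 2.5
  endloop
 endfacet
 facet normal 0.957 -0.196 -0.214
  outer loop
   vertex 2.8 4.7 4.1
   vertex 3.2 4.8 5.8
   vertex 2.5 1.6 5.6
  endloop
 endfacet
 facet normal 0.453 -0.520 -0.725
  outer loop
   vertex 1.4 5.8 1.9
   vertex 2.5 1.6 5.6
   vertex 0.6 5.8 1.4
  endloop
 endfacet
 facet normal 0.690 -0.368 -0.623
  outer loop
   vertex 1.4 5.8 1.9
   vertex 2.8 4.7 4.1
   vertex 2.5 1.6 5.6
  endloop
 endfacet
 facet normal -0.207 0.920 0.332
  outer loop
   vertex 1.4 5.8 1.9
   vertex 0.6 5.8 1.4
   vertex 3.2 4.8 5.8
  endloop
 endfacet
 facet normal 0.793 0.569 -0.220
  outer loop
   vertex 1.4 5.8 1.9
   vertex 3.2 4.8 5.8
   vertex 2.8 4.7 4.1
  endloop
 endfacet
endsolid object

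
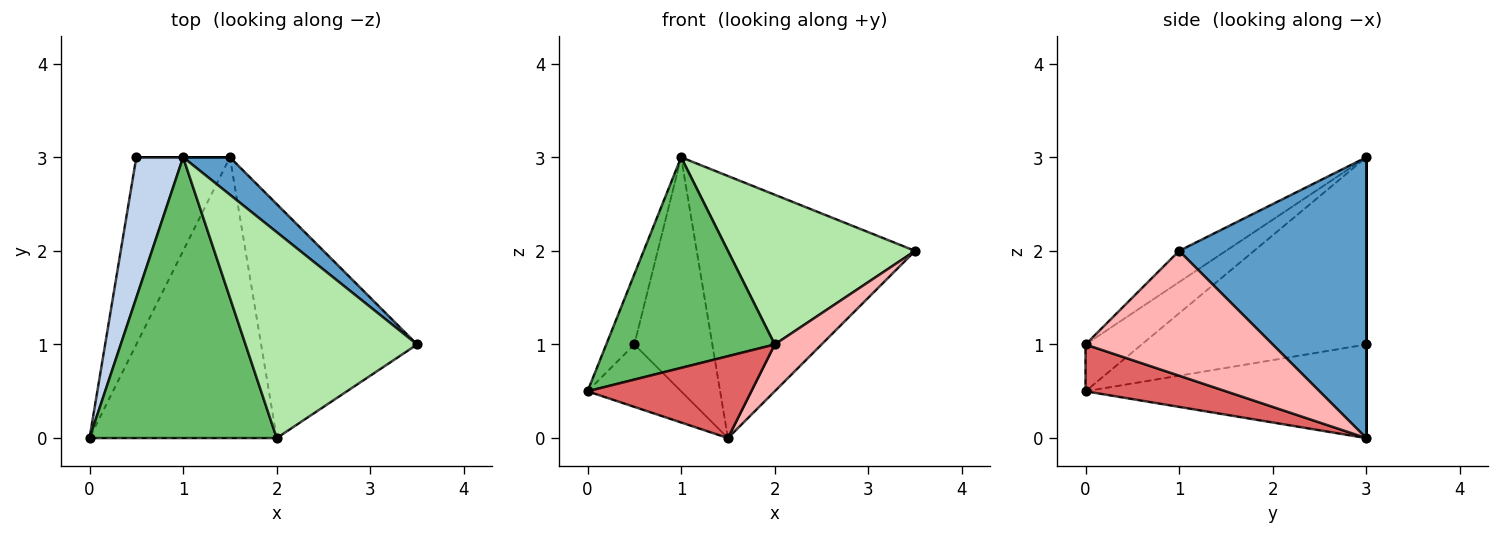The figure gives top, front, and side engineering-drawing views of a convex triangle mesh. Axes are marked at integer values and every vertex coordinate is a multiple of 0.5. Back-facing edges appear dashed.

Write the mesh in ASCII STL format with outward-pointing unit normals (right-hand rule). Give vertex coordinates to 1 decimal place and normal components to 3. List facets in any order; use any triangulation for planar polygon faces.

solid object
 facet normal 0.647 0.755 0.108
  outer loop
   vertex 1.5 3.0 0.0
   vertex 1.0 3.0 3.0
   vertex 3.5 1.0 2.0
  endloop
 endfacet
 facet normal -0.963 0.120 0.241
  outer loop
   vertex 0.5 3.0 1.0
   vertex 0.0 0.0 0.5
   vertex 1.0 3.0 3.0
  endloop
 endfacet
 facet normal -0.688 0.229 -0.688
  outer loop
   vertex 0.5 3.0 1.0
   vertex 1.5 3.0 0.0
   vertex 0.0 0.0 0.5
  endloop
 endfacet
 facet normal 0.000 1.000 0.000
  outer loop
   vertex 0.5 3.0 1.0
   vertex 1.0 3.0 3.0
   vertex 1.5 3.0 0.0
  endloop
 endfacet
 facet normal -0.196 -0.588 0.784
  outer loop
   vertex 2.0 0.0 1.0
   vertex 1.0 3.0 3.0
   vertex 0.0 0.0 0.5
  endloop
 endfacet
 facet normal -0.145 -0.582 0.800
  outer loop
   vertex 2.0 0.0 1.0
   vertex 3.5 1.0 2.0
   vertex 1.0 3.0 3.0
  endloop
 endfacet
 facet normal 0.233 -0.272 -0.933
  outer loop
   vertex 2.0 0.0 1.0
   vertex 0.0 0.0 0.5
   vertex 1.5 3.0 0.0
  endloop
 endfacet
 facet normal 0.617 -0.154 -0.772
  outer loop
   vertex 2.0 0.0 1.0
   vertex 1.5 3.0 0.0
   vertex 3.5 1.0 2.0
  endloop
 endfacet
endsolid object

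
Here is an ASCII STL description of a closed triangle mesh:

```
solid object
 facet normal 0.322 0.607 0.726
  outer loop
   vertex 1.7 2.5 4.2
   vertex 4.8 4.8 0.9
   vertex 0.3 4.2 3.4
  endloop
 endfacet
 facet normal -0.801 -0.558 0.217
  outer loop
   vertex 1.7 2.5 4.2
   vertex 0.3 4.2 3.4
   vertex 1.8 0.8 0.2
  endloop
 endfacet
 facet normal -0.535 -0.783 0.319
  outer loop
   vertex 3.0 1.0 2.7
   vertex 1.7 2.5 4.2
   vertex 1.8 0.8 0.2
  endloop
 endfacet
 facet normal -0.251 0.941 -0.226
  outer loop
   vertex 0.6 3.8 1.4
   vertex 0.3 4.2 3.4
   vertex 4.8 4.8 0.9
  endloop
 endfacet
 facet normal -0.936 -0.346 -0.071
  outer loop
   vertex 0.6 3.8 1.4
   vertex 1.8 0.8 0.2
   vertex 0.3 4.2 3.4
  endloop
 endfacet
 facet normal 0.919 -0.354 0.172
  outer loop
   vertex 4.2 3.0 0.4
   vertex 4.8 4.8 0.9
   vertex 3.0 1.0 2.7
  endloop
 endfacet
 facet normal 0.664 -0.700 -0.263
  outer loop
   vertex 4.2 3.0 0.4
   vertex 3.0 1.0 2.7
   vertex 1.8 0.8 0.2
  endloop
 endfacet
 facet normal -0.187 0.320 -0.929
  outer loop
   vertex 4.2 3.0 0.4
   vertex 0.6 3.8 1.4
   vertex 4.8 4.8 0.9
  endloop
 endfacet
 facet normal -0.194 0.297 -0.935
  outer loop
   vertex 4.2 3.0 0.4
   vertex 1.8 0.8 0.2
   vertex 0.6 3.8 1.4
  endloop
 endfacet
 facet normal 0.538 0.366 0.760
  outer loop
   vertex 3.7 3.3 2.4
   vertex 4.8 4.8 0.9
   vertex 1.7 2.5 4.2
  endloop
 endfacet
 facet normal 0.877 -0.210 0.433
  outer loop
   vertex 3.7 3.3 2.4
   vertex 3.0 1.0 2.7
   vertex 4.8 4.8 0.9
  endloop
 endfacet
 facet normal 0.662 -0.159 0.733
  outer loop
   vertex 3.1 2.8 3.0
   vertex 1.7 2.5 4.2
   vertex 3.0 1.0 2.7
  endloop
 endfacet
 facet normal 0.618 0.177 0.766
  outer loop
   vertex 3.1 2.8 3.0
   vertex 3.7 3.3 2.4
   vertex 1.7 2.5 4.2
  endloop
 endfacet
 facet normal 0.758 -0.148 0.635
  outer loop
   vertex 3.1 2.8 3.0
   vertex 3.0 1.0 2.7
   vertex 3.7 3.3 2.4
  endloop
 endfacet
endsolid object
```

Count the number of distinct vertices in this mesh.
9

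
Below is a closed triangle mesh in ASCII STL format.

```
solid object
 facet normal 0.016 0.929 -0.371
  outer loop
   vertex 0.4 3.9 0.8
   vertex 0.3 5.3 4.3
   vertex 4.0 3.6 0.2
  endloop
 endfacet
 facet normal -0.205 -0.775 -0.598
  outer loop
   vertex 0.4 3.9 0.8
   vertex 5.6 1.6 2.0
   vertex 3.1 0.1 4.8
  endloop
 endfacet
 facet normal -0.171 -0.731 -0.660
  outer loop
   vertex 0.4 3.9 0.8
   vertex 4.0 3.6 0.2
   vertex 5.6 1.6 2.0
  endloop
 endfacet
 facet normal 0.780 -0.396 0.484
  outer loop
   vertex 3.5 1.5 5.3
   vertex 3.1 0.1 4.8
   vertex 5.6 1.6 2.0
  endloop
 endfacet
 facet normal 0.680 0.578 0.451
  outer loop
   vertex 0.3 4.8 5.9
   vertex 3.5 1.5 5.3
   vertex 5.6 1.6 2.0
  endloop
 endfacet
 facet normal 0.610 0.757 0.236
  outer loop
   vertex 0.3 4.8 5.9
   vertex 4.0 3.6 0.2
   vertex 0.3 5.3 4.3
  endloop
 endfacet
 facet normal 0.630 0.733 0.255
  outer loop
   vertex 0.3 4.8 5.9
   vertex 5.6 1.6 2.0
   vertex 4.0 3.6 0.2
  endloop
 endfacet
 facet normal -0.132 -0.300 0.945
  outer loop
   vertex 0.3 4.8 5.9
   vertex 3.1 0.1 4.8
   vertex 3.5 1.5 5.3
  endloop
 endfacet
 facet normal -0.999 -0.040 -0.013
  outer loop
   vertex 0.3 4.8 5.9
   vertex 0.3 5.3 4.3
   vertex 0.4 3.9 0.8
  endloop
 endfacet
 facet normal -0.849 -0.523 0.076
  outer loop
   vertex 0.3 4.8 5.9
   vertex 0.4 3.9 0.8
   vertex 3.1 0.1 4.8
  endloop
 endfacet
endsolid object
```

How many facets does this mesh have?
10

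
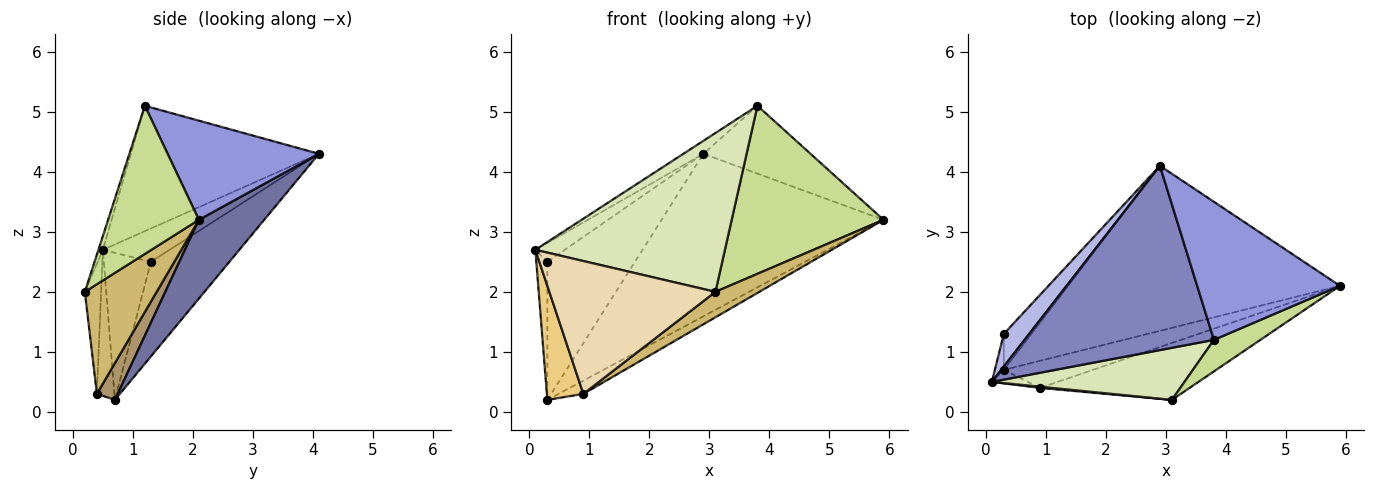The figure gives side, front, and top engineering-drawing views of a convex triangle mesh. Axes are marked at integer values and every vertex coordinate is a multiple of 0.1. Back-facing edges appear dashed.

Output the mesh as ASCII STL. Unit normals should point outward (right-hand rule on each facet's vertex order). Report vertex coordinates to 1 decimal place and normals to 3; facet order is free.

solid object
 facet normal 0.202 0.687 -0.698
  outer loop
   vertex 0.3 0.7 0.2
   vertex 2.9 4.1 4.3
   vertex 5.9 2.1 3.2
  endloop
 endfacet
 facet normal -0.551 0.059 0.832
  outer loop
   vertex 3.8 1.2 5.1
   vertex 2.9 4.1 4.3
   vertex 0.1 0.5 2.7
  endloop
 endfacet
 facet normal 0.529 0.374 0.762
  outer loop
   vertex 3.8 1.2 5.1
   vertex 5.9 2.1 3.2
   vertex 2.9 4.1 4.3
  endloop
 endfacet
 facet normal -0.751 0.331 0.571
  outer loop
   vertex 0.3 1.3 2.5
   vertex 0.1 0.5 2.7
   vertex 2.9 4.1 4.3
  endloop
 endfacet
 facet normal -0.972 0.228 -0.059
  outer loop
   vertex 0.3 1.3 2.5
   vertex 0.3 0.7 0.2
   vertex 0.1 0.5 2.7
  endloop
 endfacet
 facet normal -0.655 0.731 -0.191
  outer loop
   vertex 0.3 1.3 2.5
   vertex 2.9 4.1 4.3
   vertex 0.3 0.7 0.2
  endloop
 endfacet
 facet normal 0.507 -0.847 0.159
  outer loop
   vertex 3.1 0.2 2.0
   vertex 5.9 2.1 3.2
   vertex 3.8 1.2 5.1
  endloop
 endfacet
 facet normal -0.022 -0.950 0.311
  outer loop
   vertex 3.1 0.2 2.0
   vertex 3.8 1.2 5.1
   vertex 0.1 0.5 2.7
  endloop
 endfacet
 facet normal 0.347 0.414 -0.841
  outer loop
   vertex 0.9 0.4 0.3
   vertex 0.3 0.7 0.2
   vertex 5.9 2.1 3.2
  endloop
 endfacet
 facet normal 0.556 -0.339 -0.759
  outer loop
   vertex 0.9 0.4 0.3
   vertex 5.9 2.1 3.2
   vertex 3.1 0.2 2.0
  endloop
 endfacet
 facet normal -0.430 -0.896 -0.106
  outer loop
   vertex 0.9 0.4 0.3
   vertex 0.1 0.5 2.7
   vertex 0.3 0.7 0.2
  endloop
 endfacet
 facet normal -0.097 -0.995 0.009
  outer loop
   vertex 0.9 0.4 0.3
   vertex 3.1 0.2 2.0
   vertex 0.1 0.5 2.7
  endloop
 endfacet
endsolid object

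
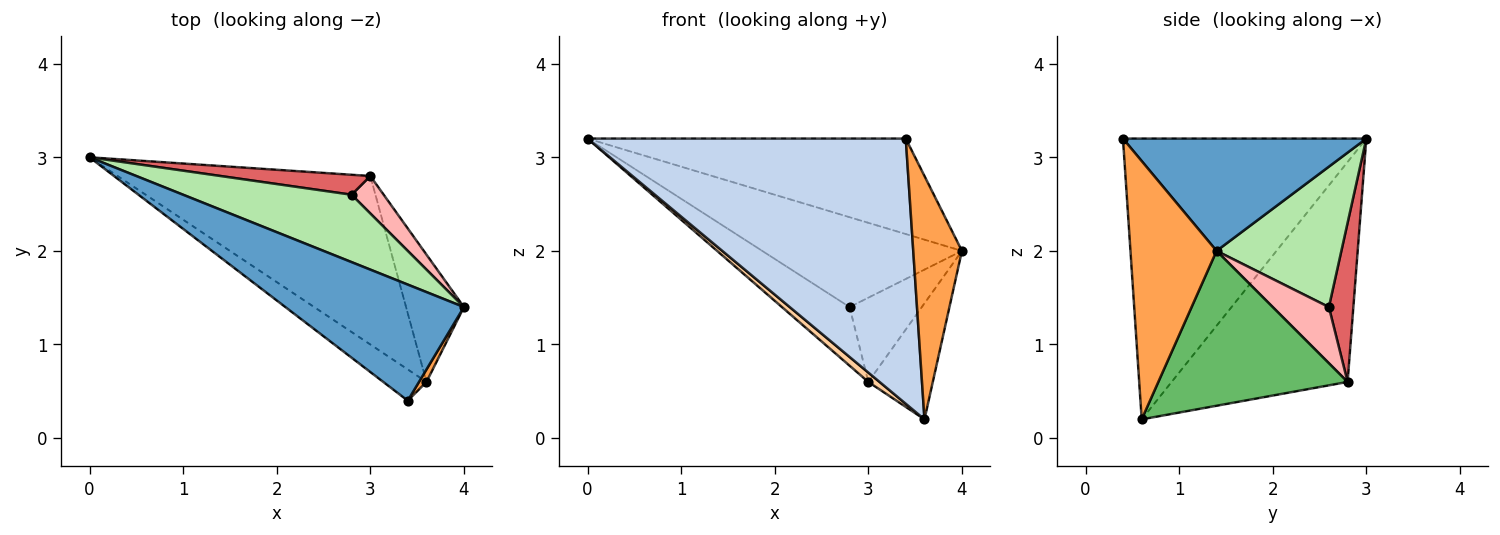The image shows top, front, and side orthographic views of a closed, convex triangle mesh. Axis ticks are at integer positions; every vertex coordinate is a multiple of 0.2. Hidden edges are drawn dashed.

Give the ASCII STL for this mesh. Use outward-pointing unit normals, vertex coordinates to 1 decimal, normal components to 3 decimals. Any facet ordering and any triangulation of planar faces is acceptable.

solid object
 facet normal 0.437 0.571 0.695
  outer loop
   vertex 3.4 0.4 3.2
   vertex 4.0 1.4 2.0
   vertex 0.0 3.0 3.2
  endloop
 endfacet
 facet normal -0.605 -0.791 -0.093
  outer loop
   vertex 3.6 0.6 0.2
   vertex 3.4 0.4 3.2
   vertex 0.0 3.0 3.2
  endloop
 endfacet
 facet normal 0.870 -0.492 0.025
  outer loop
   vertex 3.6 0.6 0.2
   vertex 4.0 1.4 2.0
   vertex 3.4 0.4 3.2
  endloop
 endfacet
 facet normal -0.656 -0.042 -0.754
  outer loop
   vertex 3.0 2.8 0.6
   vertex 3.6 0.6 0.2
   vertex 0.0 3.0 3.2
  endloop
 endfacet
 facet normal 0.892 0.304 -0.333
  outer loop
   vertex 3.0 2.8 0.6
   vertex 4.0 1.4 2.0
   vertex 3.6 0.6 0.2
  endloop
 endfacet
 facet normal 0.447 0.716 0.537
  outer loop
   vertex 2.8 2.6 1.4
   vertex 0.0 3.0 3.2
   vertex 4.0 1.4 2.0
  endloop
 endfacet
 facet normal 0.324 0.896 0.305
  outer loop
   vertex 2.8 2.6 1.4
   vertex 3.0 2.8 0.6
   vertex 0.0 3.0 3.2
  endloop
 endfacet
 facet normal 0.579 0.745 0.331
  outer loop
   vertex 2.8 2.6 1.4
   vertex 4.0 1.4 2.0
   vertex 3.0 2.8 0.6
  endloop
 endfacet
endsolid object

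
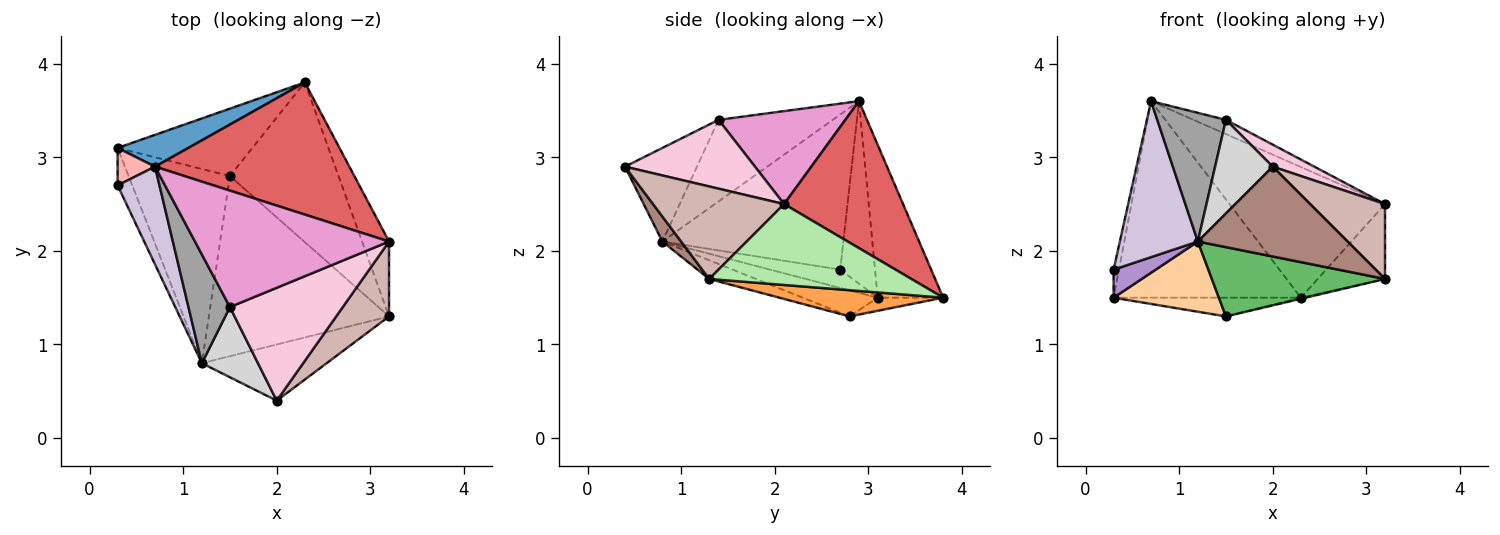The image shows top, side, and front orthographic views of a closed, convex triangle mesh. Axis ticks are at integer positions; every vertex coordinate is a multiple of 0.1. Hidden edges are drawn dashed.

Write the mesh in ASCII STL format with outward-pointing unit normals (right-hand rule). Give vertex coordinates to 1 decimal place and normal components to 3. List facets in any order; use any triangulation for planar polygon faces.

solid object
 facet normal -0.327 0.933 0.151
  outer loop
   vertex 0.7 2.9 3.6
   vertex 2.3 3.8 1.5
   vertex 0.3 3.1 1.5
  endloop
 endfacet
 facet normal -0.093 0.266 -0.959
  outer loop
   vertex 1.5 2.8 1.3
   vertex 0.3 3.1 1.5
   vertex 2.3 3.8 1.5
  endloop
 endfacet
 facet normal 0.235 0.007 -0.972
  outer loop
   vertex 1.5 2.8 1.3
   vertex 2.3 3.8 1.5
   vertex 3.2 1.3 1.7
  endloop
 endfacet
 facet normal -0.235 -0.330 -0.914
  outer loop
   vertex 1.5 2.8 1.3
   vertex 1.2 0.8 2.1
   vertex 0.3 3.1 1.5
  endloop
 endfacet
 facet normal -0.097 -0.357 -0.929
  outer loop
   vertex 1.5 2.8 1.3
   vertex 3.2 1.3 1.7
   vertex 1.2 0.8 2.1
  endloop
 endfacet
 facet normal 0.905 0.302 -0.302
  outer loop
   vertex 3.2 2.1 2.5
   vertex 3.2 1.3 1.7
   vertex 2.3 3.8 1.5
  endloop
 endfacet
 facet normal 0.474 0.619 0.626
  outer loop
   vertex 3.2 2.1 2.5
   vertex 2.3 3.8 1.5
   vertex 0.7 2.9 3.6
  endloop
 endfacet
 facet normal -0.969 0.149 0.199
  outer loop
   vertex 0.3 2.7 1.8
   vertex 0.7 2.9 3.6
   vertex 0.3 3.1 1.5
  endloop
 endfacet
 facet normal -0.707 -0.424 -0.566
  outer loop
   vertex 0.3 2.7 1.8
   vertex 0.3 3.1 1.5
   vertex 1.2 0.8 2.1
  endloop
 endfacet
 facet normal -0.891 -0.384 0.241
  outer loop
   vertex 0.3 2.7 1.8
   vertex 1.2 0.8 2.1
   vertex 0.7 2.9 3.6
  endloop
 endfacet
 facet normal 0.105 -0.843 -0.527
  outer loop
   vertex 2.0 0.4 2.9
   vertex 1.2 0.8 2.1
   vertex 3.2 1.3 1.7
  endloop
 endfacet
 facet normal 0.778 -0.444 0.444
  outer loop
   vertex 2.0 0.4 2.9
   vertex 3.2 1.3 1.7
   vertex 3.2 2.1 2.5
  endloop
 endfacet
 facet normal 0.429 0.110 0.896
  outer loop
   vertex 1.5 1.4 3.4
   vertex 3.2 2.1 2.5
   vertex 0.7 2.9 3.6
  endloop
 endfacet
 facet normal 0.514 -0.164 0.842
  outer loop
   vertex 1.5 1.4 3.4
   vertex 2.0 0.4 2.9
   vertex 3.2 2.1 2.5
  endloop
 endfacet
 facet normal -0.786 -0.472 0.399
  outer loop
   vertex 1.5 1.4 3.4
   vertex 0.7 2.9 3.6
   vertex 1.2 0.8 2.1
  endloop
 endfacet
 facet normal -0.707 -0.566 0.424
  outer loop
   vertex 1.5 1.4 3.4
   vertex 1.2 0.8 2.1
   vertex 2.0 0.4 2.9
  endloop
 endfacet
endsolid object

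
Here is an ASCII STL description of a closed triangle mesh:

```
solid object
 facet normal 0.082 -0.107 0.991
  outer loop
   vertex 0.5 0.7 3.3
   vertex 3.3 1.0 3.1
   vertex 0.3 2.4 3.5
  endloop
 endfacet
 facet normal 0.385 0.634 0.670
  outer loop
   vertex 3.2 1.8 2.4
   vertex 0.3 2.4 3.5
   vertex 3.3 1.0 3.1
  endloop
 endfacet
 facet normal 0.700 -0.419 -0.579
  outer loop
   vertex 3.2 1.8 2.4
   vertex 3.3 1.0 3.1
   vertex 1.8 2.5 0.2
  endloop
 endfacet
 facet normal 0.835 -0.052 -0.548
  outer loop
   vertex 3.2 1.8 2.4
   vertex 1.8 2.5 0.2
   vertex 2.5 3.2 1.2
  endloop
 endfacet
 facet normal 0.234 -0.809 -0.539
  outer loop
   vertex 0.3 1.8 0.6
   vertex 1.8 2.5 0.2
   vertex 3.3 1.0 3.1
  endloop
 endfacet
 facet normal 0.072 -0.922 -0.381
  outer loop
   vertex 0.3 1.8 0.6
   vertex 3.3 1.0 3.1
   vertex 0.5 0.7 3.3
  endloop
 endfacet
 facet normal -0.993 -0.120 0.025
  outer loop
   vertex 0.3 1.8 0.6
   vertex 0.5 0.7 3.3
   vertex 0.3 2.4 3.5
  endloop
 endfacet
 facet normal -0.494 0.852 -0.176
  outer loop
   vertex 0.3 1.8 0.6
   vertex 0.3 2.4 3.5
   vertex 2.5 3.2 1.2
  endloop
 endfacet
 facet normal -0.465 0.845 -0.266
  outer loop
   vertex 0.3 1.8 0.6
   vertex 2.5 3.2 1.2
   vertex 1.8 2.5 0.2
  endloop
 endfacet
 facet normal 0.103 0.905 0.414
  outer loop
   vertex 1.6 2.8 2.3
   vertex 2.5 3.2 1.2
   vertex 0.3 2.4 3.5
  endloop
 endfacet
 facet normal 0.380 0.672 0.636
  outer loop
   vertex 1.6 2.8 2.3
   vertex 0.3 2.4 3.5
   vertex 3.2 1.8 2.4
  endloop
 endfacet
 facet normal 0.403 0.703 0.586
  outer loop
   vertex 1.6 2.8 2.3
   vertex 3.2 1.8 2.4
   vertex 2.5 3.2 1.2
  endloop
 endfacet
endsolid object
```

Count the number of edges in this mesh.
18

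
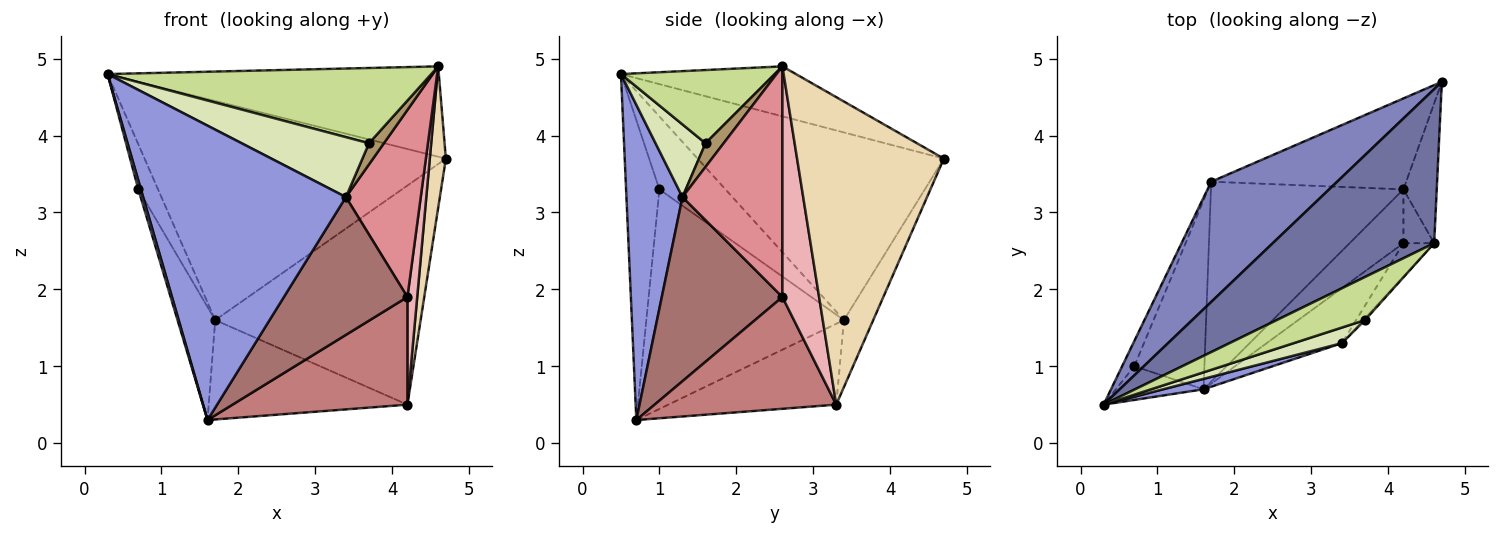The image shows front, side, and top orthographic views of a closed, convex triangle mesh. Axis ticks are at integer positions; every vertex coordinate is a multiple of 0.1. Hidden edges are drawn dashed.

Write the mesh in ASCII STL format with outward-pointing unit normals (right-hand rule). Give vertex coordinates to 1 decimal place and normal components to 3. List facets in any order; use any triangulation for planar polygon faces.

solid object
 facet normal -0.258 0.489 0.834
  outer loop
   vertex 4.6 2.6 4.9
   vertex 4.7 4.7 3.7
   vertex 0.3 0.5 4.8
  endloop
 endfacet
 facet normal -0.582 0.713 0.391
  outer loop
   vertex 1.7 3.4 1.6
   vertex 0.3 0.5 4.8
   vertex 4.7 4.7 3.7
  endloop
 endfacet
 facet normal 0.266 -0.963 0.034
  outer loop
   vertex 3.4 1.3 3.2
   vertex 0.3 0.5 4.8
   vertex 1.6 0.7 0.3
  endloop
 endfacet
 facet normal -0.957 -0.074 -0.280
  outer loop
   vertex 0.7 1.0 3.3
   vertex 1.6 0.7 0.3
   vertex 0.3 0.5 4.8
  endloop
 endfacet
 facet normal -0.946 0.282 -0.158
  outer loop
   vertex 0.7 1.0 3.3
   vertex 0.3 0.5 4.8
   vertex 1.7 3.4 1.6
  endloop
 endfacet
 facet normal -0.937 0.179 -0.299
  outer loop
   vertex 0.7 1.0 3.3
   vertex 1.7 3.4 1.6
   vertex 1.6 0.7 0.3
  endloop
 endfacet
 facet normal 0.381 -0.802 0.459
  outer loop
   vertex 3.7 1.6 3.9
   vertex 4.6 2.6 4.9
   vertex 0.3 0.5 4.8
  endloop
 endfacet
 facet normal 0.355 -0.905 0.236
  outer loop
   vertex 3.7 1.6 3.9
   vertex 0.3 0.5 4.8
   vertex 3.4 1.3 3.2
  endloop
 endfacet
 facet normal 0.770 -0.635 -0.058
  outer loop
   vertex 3.7 1.6 3.9
   vertex 3.4 1.3 3.2
   vertex 4.6 2.6 4.9
  endloop
 endfacet
 facet normal -0.131 0.916 -0.380
  outer loop
   vertex 4.2 3.3 0.5
   vertex 1.7 3.4 1.6
   vertex 4.7 4.7 3.7
  endloop
 endfacet
 facet normal -0.352 0.417 -0.838
  outer loop
   vertex 4.2 3.3 0.5
   vertex 1.6 0.7 0.3
   vertex 1.7 3.4 1.6
  endloop
 endfacet
 facet normal 0.988 -0.108 -0.107
  outer loop
   vertex 4.2 3.3 0.5
   vertex 4.7 4.7 3.7
   vertex 4.6 2.6 4.9
  endloop
 endfacet
 facet normal 0.672 -0.688 -0.275
  outer loop
   vertex 4.2 2.6 1.9
   vertex 3.4 1.3 3.2
   vertex 1.6 0.7 0.3
  endloop
 endfacet
 facet normal 0.681 -0.655 -0.328
  outer loop
   vertex 4.2 2.6 1.9
   vertex 1.6 0.7 0.3
   vertex 4.2 3.3 0.5
  endloop
 endfacet
 facet normal 0.796 -0.596 -0.106
  outer loop
   vertex 4.2 2.6 1.9
   vertex 4.6 2.6 4.9
   vertex 3.4 1.3 3.2
  endloop
 endfacet
 facet normal 0.958 -0.256 -0.128
  outer loop
   vertex 4.2 2.6 1.9
   vertex 4.2 3.3 0.5
   vertex 4.6 2.6 4.9
  endloop
 endfacet
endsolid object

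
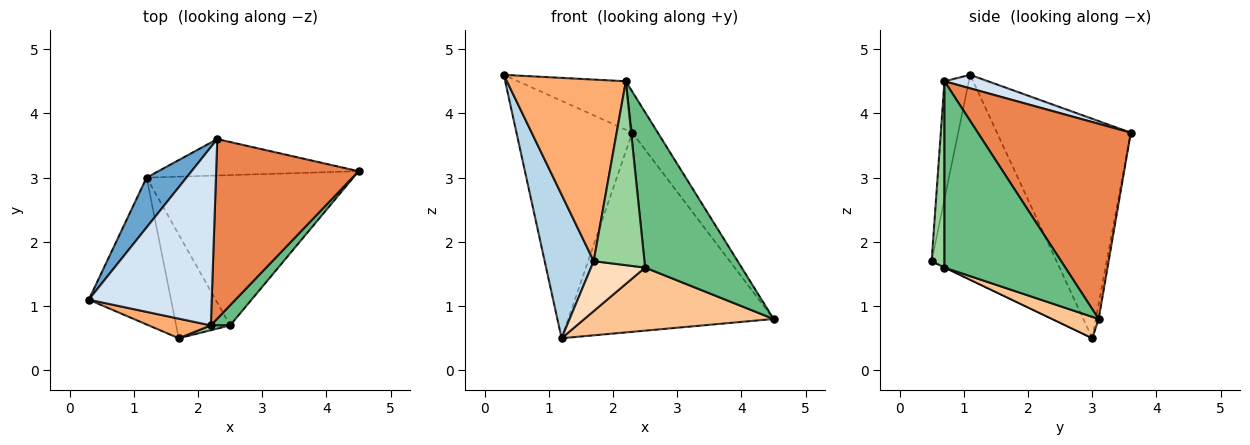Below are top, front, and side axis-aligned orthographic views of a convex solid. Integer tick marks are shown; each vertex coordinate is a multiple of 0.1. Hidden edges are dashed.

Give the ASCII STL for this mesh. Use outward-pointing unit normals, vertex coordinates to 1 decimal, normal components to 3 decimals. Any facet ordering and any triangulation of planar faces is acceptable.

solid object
 facet normal -0.749 0.648 0.136
  outer loop
   vertex 1.2 3.0 0.5
   vertex 0.3 1.1 4.6
   vertex 2.3 3.6 3.7
  endloop
 endfacet
 facet normal -0.013 0.984 -0.180
  outer loop
   vertex 1.2 3.0 0.5
   vertex 2.3 3.6 3.7
   vertex 4.5 3.1 0.8
  endloop
 endfacet
 facet normal -0.872 -0.342 -0.350
  outer loop
   vertex 1.7 0.5 1.7
   vertex 0.3 1.1 4.6
   vertex 1.2 3.0 0.5
  endloop
 endfacet
 facet normal 0.105 0.261 0.960
  outer loop
   vertex 2.2 0.7 4.5
   vertex 2.3 3.6 3.7
   vertex 0.3 1.1 4.6
  endloop
 endfacet
 facet normal 0.801 0.134 0.584
  outer loop
   vertex 2.2 0.7 4.5
   vertex 4.5 3.1 0.8
   vertex 2.3 3.6 3.7
  endloop
 endfacet
 facet normal -0.200 -0.974 0.105
  outer loop
   vertex 2.2 0.7 4.5
   vertex 0.3 1.1 4.6
   vertex 1.7 0.5 1.7
  endloop
 endfacet
 facet normal 0.095 -0.385 -0.918
  outer loop
   vertex 2.5 0.7 1.6
   vertex 1.2 3.0 0.5
   vertex 4.5 3.1 0.8
  endloop
 endfacet
 facet normal -0.004 -0.433 -0.901
  outer loop
   vertex 2.5 0.7 1.6
   vertex 1.7 0.5 1.7
   vertex 1.2 3.0 0.5
  endloop
 endfacet
 facet normal 0.779 -0.622 0.081
  outer loop
   vertex 2.5 0.7 1.6
   vertex 4.5 3.1 0.8
   vertex 2.2 0.7 4.5
  endloop
 endfacet
 facet normal 0.245 -0.969 0.025
  outer loop
   vertex 2.5 0.7 1.6
   vertex 2.2 0.7 4.5
   vertex 1.7 0.5 1.7
  endloop
 endfacet
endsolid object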